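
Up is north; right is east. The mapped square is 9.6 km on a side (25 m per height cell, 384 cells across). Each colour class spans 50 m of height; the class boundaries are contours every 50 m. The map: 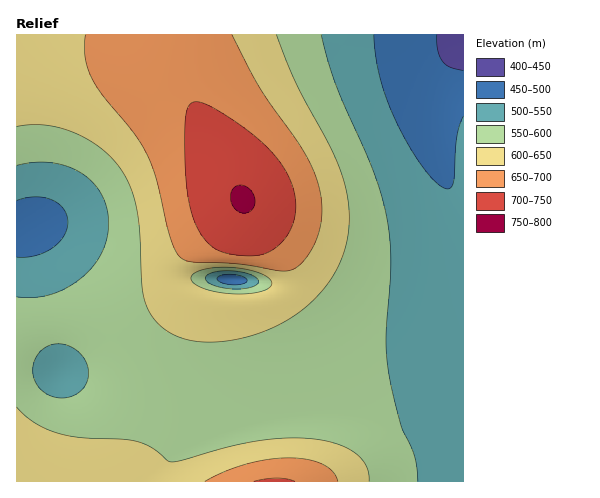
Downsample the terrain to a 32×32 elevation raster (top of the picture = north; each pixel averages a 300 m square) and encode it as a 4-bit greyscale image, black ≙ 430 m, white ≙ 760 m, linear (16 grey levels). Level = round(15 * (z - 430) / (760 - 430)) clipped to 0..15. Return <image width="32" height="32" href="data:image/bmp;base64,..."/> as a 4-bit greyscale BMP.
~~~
<image width="32" height="32" href="data:image/bmp;base64,Qk12AgAAAAAAAHYAAAAoAAAAIAAAACAAAAABAAQAAAAAAAACAAATCwAAEwsAABAAAAAAAAAAAAAAABEREQAiIiIAMzMzAERERABVVVUAZmZmAHd3dwCIiIgAmZmZAKqqqgC7u7sAzMzMAN3d3QDu7u4A////AJmZiIiIiJmrvMzLqYd2ZVWZmIiIiIiImaqqqpmHZlVVmIiIiIiIiIiImZiId2ZVVYiIiIiIiHd3d3d3d2ZmVVWHd3d3d3d3d3d3dmZmZVVVd2Znd3d3d3d3d2ZmZmVVVXZVVnd3d3d3d3dmZmZlVVVlRFZnd3d3d3d3ZmZmVVVVZURWZ3d3d3d3d3ZmZlVVVWZVZnd3eIiId3d3ZmZVVVVmZmZ3d4iIiIh3d2ZmVVVVZmZnd3iIiIiIiHd2ZlVVVGZmZ3d4iJmZmZiHd2ZVVVRVVmZ3eImYh3iZiHdmZVVURFVWZ3iJhkNHmZiHZmVVREREVWd4mZmZqrqph3ZlVUQzNEVneJq8zd3Luph2ZVREIzNFVnibzN3t3LqYdmVURCIzRFZ5q83u7t26mHZVREQzM0VWiavN7v7typh2VURDMzRFZ4mr3e/+7cqYdlVEM0REVmeJrN3u7ty6mHZUQzNVVWZ4mrzd7u7cuodlVDMzZmZ3iJq83d7dy6mHZUQzM3d3eImrvM3d3LqYdmVDMjOIiImaq8zN3Mu6mHZUQzIjiImZqrvMzMy7qYdmVDMiI5mZmqu7zMzMupmHZUQzIiKZmaqrvMzMy7qYdmVEMiERmZmqu7zMzLupmHZVQzIhEZmaqru8zMu6qYd2VUMyIRGZmqq7vMy7upmHZlRDMiEQ"/>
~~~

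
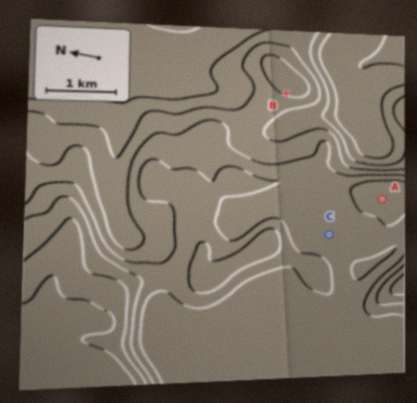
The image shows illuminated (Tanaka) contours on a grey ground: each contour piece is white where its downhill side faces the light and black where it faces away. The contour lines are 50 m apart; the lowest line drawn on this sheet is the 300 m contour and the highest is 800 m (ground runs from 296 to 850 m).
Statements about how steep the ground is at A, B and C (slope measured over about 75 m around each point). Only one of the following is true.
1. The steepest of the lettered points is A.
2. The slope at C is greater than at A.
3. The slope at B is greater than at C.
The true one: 3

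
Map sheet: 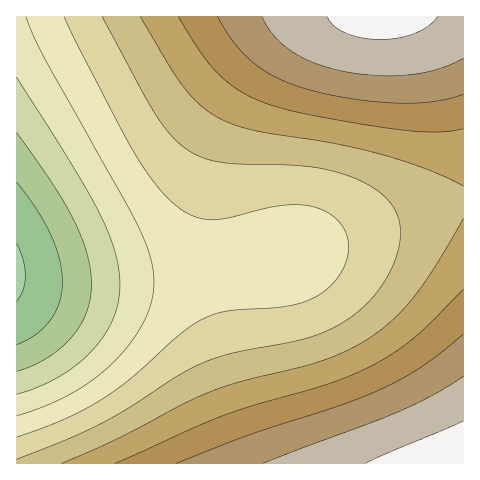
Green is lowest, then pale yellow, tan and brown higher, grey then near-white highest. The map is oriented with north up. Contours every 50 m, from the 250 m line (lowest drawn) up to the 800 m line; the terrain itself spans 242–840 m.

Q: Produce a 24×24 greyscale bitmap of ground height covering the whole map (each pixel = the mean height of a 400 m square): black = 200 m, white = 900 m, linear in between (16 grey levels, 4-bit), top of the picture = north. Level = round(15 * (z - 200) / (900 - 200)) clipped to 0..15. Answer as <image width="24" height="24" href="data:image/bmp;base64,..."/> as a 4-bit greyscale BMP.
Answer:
<image width="24" height="24" href="data:image/bmp;base64,Qk2WAQAAAAAAAHYAAAAoAAAAGAAAABgAAAABAAQAAAAAACABAAATCwAAEwsAABAAAAAAAAAAAAAAABEREQAiIiIAMzMzAERERABVVVUAZmZmAHd3dwCIiIgAmZmZAKqqqgC7u7sAzMzMAN3d3QDu7u4A////AHiJmaqru7zMzN3d3Xd4iJmqq7u7zMzd3WZneImZqqq7u7zMzVVWZ3iJmZqqqru8zERVZneIiJmZmqq7vDNEVWd3iIiImZqquyM0RWZ3d3d4iJmaqyIzRVZmd3d3eIiZqhIjRFZmZmZnd3iJmhIjRFVmZmZmZ3eImRIjRFVmZmZmZneImRIjRFZmZmZmZneIiRIzRVZmZmZmZnd4iSI0RWZmd2ZmZ3eIiCM0VWZ3d3d3d3eIiDNEVmd3d3d3d4iImTRFVmd3iIiIiImZmTRVZneIiIiZmZmZmURVZ3eIiZmZqqqqqkVWZ3iJmaqqq7u7u0Vmd4iJmqq7u8zMu1Vmd4iZqru8zMzMzFZneImaq7vMzd3dzFZneImaq7zM3d3d3Q=="/>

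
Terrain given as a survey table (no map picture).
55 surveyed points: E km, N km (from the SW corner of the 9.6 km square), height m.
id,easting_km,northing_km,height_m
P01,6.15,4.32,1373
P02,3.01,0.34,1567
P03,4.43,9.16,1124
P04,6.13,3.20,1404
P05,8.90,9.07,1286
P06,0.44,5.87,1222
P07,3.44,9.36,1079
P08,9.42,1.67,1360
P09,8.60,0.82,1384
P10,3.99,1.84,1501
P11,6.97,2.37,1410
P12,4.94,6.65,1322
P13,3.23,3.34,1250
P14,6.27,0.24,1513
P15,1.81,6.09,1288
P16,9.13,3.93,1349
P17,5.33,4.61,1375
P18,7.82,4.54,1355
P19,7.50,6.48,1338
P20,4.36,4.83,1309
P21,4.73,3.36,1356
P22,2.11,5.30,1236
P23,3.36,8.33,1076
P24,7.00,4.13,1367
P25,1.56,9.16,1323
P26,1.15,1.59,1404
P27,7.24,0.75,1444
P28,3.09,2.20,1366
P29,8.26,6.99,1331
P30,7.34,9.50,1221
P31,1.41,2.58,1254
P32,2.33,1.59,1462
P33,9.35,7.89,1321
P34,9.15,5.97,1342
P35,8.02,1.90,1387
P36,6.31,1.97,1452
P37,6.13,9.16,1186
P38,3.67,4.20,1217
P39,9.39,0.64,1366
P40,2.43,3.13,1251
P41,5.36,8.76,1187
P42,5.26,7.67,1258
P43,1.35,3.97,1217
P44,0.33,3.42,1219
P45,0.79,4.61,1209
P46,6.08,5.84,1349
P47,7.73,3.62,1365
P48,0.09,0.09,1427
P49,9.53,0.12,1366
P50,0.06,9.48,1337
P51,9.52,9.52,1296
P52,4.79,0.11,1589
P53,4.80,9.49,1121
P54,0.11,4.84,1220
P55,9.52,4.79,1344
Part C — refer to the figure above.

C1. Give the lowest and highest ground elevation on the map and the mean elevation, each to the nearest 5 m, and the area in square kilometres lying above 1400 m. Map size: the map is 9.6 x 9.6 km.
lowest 1060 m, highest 1595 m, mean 1320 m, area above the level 18.9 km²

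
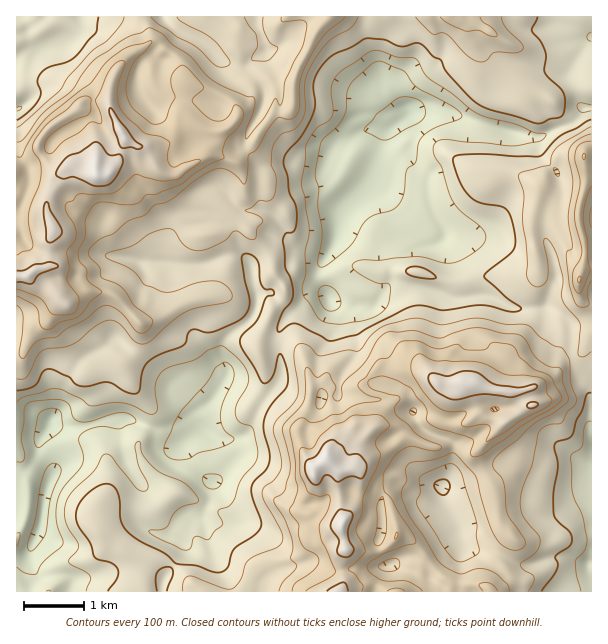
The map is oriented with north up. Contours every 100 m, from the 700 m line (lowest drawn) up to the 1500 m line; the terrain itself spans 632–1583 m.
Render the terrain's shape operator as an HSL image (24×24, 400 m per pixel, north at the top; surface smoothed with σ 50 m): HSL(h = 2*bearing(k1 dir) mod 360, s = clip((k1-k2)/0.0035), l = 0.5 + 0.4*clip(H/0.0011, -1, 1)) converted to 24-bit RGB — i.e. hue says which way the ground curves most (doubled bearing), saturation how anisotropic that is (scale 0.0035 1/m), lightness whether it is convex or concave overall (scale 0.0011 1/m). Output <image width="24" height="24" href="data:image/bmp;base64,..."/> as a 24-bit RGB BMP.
<image width="24" height="24" href="data:image/bmp;base64,Qk32BgAAAAAAADYAAAAoAAAAGAAAABgAAAABABgAAAAAAMAGAAATCwAAEwsAAAAAAAAAAAAAOWSa2FtCIUlRY4M9nZNit5VlGmp4x+nYbTZ6wWp+NHV3Pa1cmY5J8blEGZ3hGo9ZuiQfOLTEdG/hwvHfyi+Wy5jaUoWwV6qODS00qnS/2UnZw6mIeLaaocTYTLXYgFQ3UTdkiLqpm3TFviJ2SFof+O/TK5v2dAA2JdAiXsyMHxkrk0QoxlwmLaAhwnQ/N49HdwDPZhtft7JrsNmvVb5mTSYVaHUsVY+LV4xPbGVNUSQroLo7T0zG9f7NVyRWM33/od7qcj5uQipTplhz1/TcgFu2hX69qna17dmMChxUydfKw7CcYFejiXPBv11tMMCwc22/dTt6Z2XHqczqEl4U3/CL0jaqNfpETiYwVUeEYDNwpM6JrcRocUNUWpJdhV5939WVBSQumqaB0LakplmiP4KDteTWmi5yJDk8aoC+eqTHiiN6++Kqj7saq+dLM5tDslE7IyEQYDNWsNyfuHuDVn6DkKJwVm18T9amYzWSLlouv857fjJyhNV1VjQzpXCidXqpL1BHWjcyQaqD/M/sdqzV5MDDlja+aixLfYzOGXbAue0yVHQ2Z590rINrOngzNm9cIyp+vsRGebNhTE+l01JNTntNRG5HejtBPyJYZ2yv0vnSH4yY4Zm81nNzHFfTe67+4QBprxqR/1pF3cVaM1wjgUk0S8SFRR0aDiUc07lRnZouKCINluh5Y1+uR3SBPkOc4cLmJ5+GxcxVT34Ta5gw05xV5WRTLQYp2Y1mJLYkFr0p/w8a+ND7Tu+4K3irj8HTMjy2k87CYm+tqNjYbbV1XEVbk4h1JlZXk0xDfscsKRo59O2XI3ml15WDg1lKfh2e1fHr0cXpssnuwND1y/zrypXrXhZv3cuaLEJdRplOgmKp0aqjkEpRblxVdp1bIxkqZYVCmemMHYLNceK7cErOvjTHsGbPsenjesrOXLOEr1BWdXE7Z5UxyzBRej6U9JWjc7VESIpVM3k/RBIeweB6VKWmqmCsOG2ogtrXy05hUOGYWVOkVn+QN0+puNLgu9atOzZty3ylhbbOsrDarUyqjlZ9pE2ShYUt8qOunea7JChOavbMzLbvyHXUT2WEopNwGYFd7ZGJKJE8QJ5gYCgoJDwTaXsnuJ5tV1B3ZH9VoYpYOysch1MdaChCvcwkVdaZke+1xW3ddob3fObSWUhzb2qKsJrIqKjOXDu2iTUQvPWYUBc6WIM3m5FvOG82bW4abFkeiqMrbEsinFd7vKKSDSNn8f/M05Tu7MeLKbtqIXZ7nGUpZjkoc2M8Z3UttLNERRVL1PK6w1dqEUB6uprcoKzJboPQ1uL1hJPhgVelmHy5iHmw4MSeCAUu//TMXxRd5r14rMhPaR1mTpZXZYyMaGuYwq/Qc6a+gjW0T9NQpWtGUqudDSstuZBpa3lVbWoyW04vfGxQYm5OTjBJ6+2UEh2K7/+UWCii1fHBqDxWNSpGr2BPSo9KPW5GZIFRoFxhZcBrqzSWteKsY1iUIDFMiLOAonubi3h+f0t7jn1geHhKMExg5NqpIzh6+//ME09s8bOYdCxEnmM8YcOUtEd7aaI1I2U9e0Fn37xcZsSVdrhjcjmFTIyGQGtKe11VnY1+ck+HpWyNqbu0N2R42NOYGj1r/+PMDwUu69eqeGPT2N3zgETNd5bPx8H03ILyHVJVkvCYdsdhmU9xLUlfwIamT3GBYW99om56ZjxrqtO+qLbLipvXnMbYZwtm+fe6727/Do88rHK4zWKM8DdusNrugEikoH897GlXrR13srRai5Q8MltJNXZUn4jBT165Zk67xOHmeMSpfaRRd2tGQy4VTFHj3/nSLS+f/8znGJ0XcA090PvTMyJGzFtqeJW0umjaCdj/92jF6NOgRUujQ66WWW86JVYnKmYwo5xAWSoeYDQPQCcLkd08AW8GDGcmAjEWMnMp+dLh8HX/ZnovUhhCdLRMl4pRXMnR6XWXFieN/fTONz6edFSHYV6Rsl2RSSE9gHMxmkV6ueDdk6HEiZe7x+vlPwk6eGy8Z6y5P6Gg1X2S+GVxLrCveHKxseXOUCJElHdHXUqv/97MITtFeEtNO147Ti8wWk6Qh4SwlsCwiZZ1caSGeKdYbk1DW2SeNog2P1orIkEvXaFy+tHgcEb0ee68gCREaTNSk7d2KFYysao993R2V1p9klCSWnOzPJKpWKlJoIpXl4hMV99lcbHMc2mSToyDuUm9lXe8O56dXWw5Zo42p+CDXggxll9QbqSksZ95vzzOLIVO/7C9R72ESVikcqajdzd6wFJDjNWep+jftCl/dGs0dlJgj1xN"/>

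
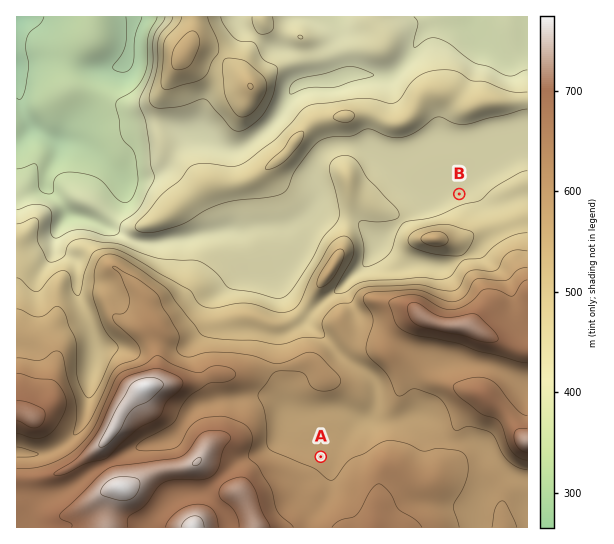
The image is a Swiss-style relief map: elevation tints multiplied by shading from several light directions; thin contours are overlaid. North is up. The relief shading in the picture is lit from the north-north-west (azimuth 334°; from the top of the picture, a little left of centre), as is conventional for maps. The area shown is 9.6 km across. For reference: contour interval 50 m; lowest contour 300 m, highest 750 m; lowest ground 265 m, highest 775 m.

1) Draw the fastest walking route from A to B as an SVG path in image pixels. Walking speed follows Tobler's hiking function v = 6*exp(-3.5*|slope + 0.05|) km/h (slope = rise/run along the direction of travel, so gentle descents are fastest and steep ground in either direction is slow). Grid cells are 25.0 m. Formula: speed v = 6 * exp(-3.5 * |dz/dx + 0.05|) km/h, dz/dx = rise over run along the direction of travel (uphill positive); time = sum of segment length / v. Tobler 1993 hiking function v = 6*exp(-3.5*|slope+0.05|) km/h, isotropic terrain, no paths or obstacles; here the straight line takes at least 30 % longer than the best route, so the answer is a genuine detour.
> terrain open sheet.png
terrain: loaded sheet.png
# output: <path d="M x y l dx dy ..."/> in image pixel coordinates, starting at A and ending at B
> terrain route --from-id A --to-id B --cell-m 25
<path d="M321 457l33-68 0-16-1-3 0-73 4-8 4-4 21-11 3-3 20-40 5-5 32-16 15-15 2-1"/>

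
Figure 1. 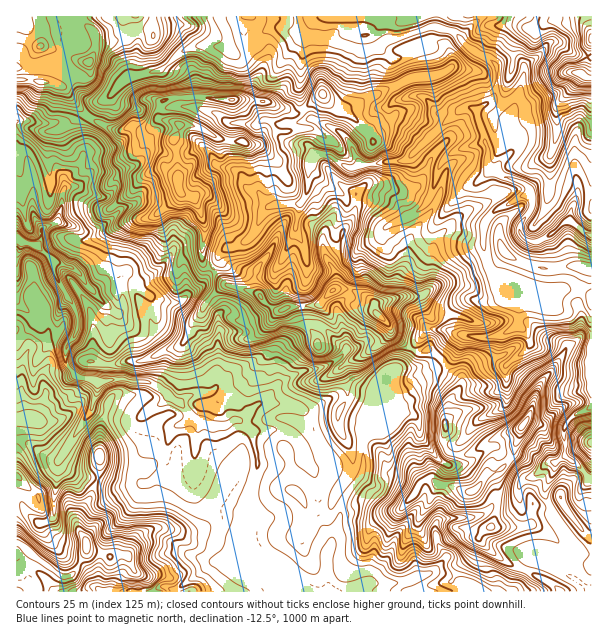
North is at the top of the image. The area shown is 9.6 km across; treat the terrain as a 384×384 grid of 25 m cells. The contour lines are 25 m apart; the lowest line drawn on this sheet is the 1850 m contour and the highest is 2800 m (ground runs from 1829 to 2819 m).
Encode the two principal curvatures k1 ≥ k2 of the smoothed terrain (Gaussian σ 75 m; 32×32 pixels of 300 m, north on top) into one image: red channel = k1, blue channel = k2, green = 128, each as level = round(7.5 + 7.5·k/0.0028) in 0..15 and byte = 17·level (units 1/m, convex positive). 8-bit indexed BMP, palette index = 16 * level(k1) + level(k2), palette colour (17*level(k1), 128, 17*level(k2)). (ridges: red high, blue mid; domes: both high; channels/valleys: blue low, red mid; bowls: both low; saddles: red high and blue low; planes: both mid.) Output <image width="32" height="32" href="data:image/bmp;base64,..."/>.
<image width="32" height="32" href="data:image/bmp;base64,Qk02CAAAAAAAADYEAAAoAAAAIAAAACAAAAABAAgAAAAAAAAEAAATCwAAEwsAAAABAAAAAAAAAIAAABGAAAAigAAAM4AAAESAAABVgAAAZoAAAHeAAACIgAAAmYAAAKqAAAC7gAAAzIAAAN2AAADugAAA/4AAAACAEQARgBEAIoARADOAEQBEgBEAVYARAGaAEQB3gBEAiIARAJmAEQCqgBEAu4ARAMyAEQDdgBEA7oARAP+AEQAAgCIAEYAiACKAIgAzgCIARIAiAFWAIgBmgCIAd4AiAIiAIgCZgCIAqoAiALuAIgDMgCIA3YAiAO6AIgD/gCIAAIAzABGAMwAigDMAM4AzAESAMwBVgDMAZoAzAHeAMwCIgDMAmYAzAKqAMwC7gDMAzIAzAN2AMwDugDMA/4AzAACARAARgEQAIoBEADOARABEgEQAVYBEAGaARAB3gEQAiIBEAJmARACqgEQAu4BEAMyARADdgEQA7oBEAP+ARAAAgFUAEYBVACKAVQAzgFUARIBVAFWAVQBmgFUAd4BVAIiAVQCZgFUAqoBVALuAVQDMgFUA3YBVAO6AVQD/gFUAAIBmABGAZgAigGYAM4BmAESAZgBVgGYAZoBmAHeAZgCIgGYAmYBmAKqAZgC7gGYAzIBmAN2AZgDugGYA/4BmAACAdwARgHcAIoB3ADOAdwBEgHcAVYB3AGaAdwB3gHcAiIB3AJmAdwCqgHcAu4B3AMyAdwDdgHcA7oB3AP+AdwAAgIgAEYCIACKAiAAzgIgARICIAFWAiABmgIgAd4CIAIiAiACZgIgAqoCIALuAiADMgIgA3YCIAO6AiAD/gIgAAICZABGAmQAigJkAM4CZAESAmQBVgJkAZoCZAHeAmQCIgJkAmYCZAKqAmQC7gJkAzICZAN2AmQDugJkA/4CZAACAqgARgKoAIoCqADOAqgBEgKoAVYCqAGaAqgB3gKoAiICqAJmAqgCqgKoAu4CqAMyAqgDdgKoA7oCqAP+AqgAAgLsAEYC7ACKAuwAzgLsARIC7AFWAuwBmgLsAd4C7AIiAuwCZgLsAqoC7ALuAuwDMgLsA3YC7AO6AuwD/gLsAAIDMABGAzAAigMwAM4DMAESAzABVgMwAZoDMAHeAzACIgMwAmYDMAKqAzAC7gMwAzIDMAN2AzADugMwA/4DMAACA3QARgN0AIoDdADOA3QBEgN0AVYDdAGaA3QB3gN0AiIDdAJmA3QCqgN0Au4DdAMyA3QDdgN0A7oDdAP+A3QAAgO4AEYDuACKA7gAzgO4ARIDuAFWA7gBmgO4Ad4DuAIiA7gCZgO4AqoDuALuA7gDMgO4A3YDuAO6A7gD/gO4AAID/ABGA/wAigP8AM4D/AESA/wBVgP8AZoD/AHeA/wCIgP8AmYD/AKqA/wC7gP8AzID/AN2A/wDugP8A/4D/AIeVxaRhk7LSo6Sml4eHh3eHh4d2hZSFlpRzg3Oj1aaGhuez9KW495SmlnV2d4d3h5eGlnWFx4OCpZal57aFh4f4k3HX1cfplXSFh4eHh4eYh3WVtpXGxqGFyMV0doeHlbRxk/jGkabm17eWh4aHh4eXhoW3ppPXgOjH6ca3loTGk9Wx15SlY4WVhYeHh4Z2h5eXhKbn98Vxo5HEhKaD5pS218Gl1nRldoZ3d5eHhpiYhpeUlmTH1tXo+aWCtqL5g9h0Y4P1lXWHh4d3h5iFh4d3d5ZzlpXYxoO156SBgsegtXRzlfu3hIeHh4eHqIWXh4d2poO1x5WwtKSm9pZyoNWUp4SQ+JWFh4aYl4eXhZeGh5bHlIS3cPeTpcb2ttag/Ki5yJDDhHaHp4SEhYWXl5eFuJZ2doRx+beRkcX51oCyl6eWx7HYl6aUk6iXl4WGhHSUt4V3dYTHx8ekYPiT1aGWt6WicMCggJSWhoaXl4W16Lakc3WWlpXXppVw1vWEgpa2seP39fjGlZWFdYSWdoOQ0fa1YWKVpcamhICW98Zyp7WQxbZ0psb32Yajx5RzlfvWcPbGwtfXhLa11nGD+KKWluiA14aFhGTnt4Gm5qWTxKSEhfjWgZJwsbKCk9am85W3tbDWhJaWhMb4goSV+fbFpaXY93GEpdXGpaSVdHOjtdiA9IGnpnSUcOTF1viTo7P41Ojn9/fGhJR0d4d3hpXCxsCwtpaFhciUs9elxHK2YfWkpmSkdOfHl4R2hqeGp/XAgJSmhWSWk5X2cpX3oqWB9oGVY6Z2lYaFlNfmx7fHoKD7xqalhZSUdPZjg3P3gbXGtmJ1l4anhoTGtICAx4L1oICTlcT5+IN095SngteytsfohHOEtpS4hbTE08aAwqXooLjGxJKl5tfGx5aFgpGFt6S2lpaUtZTIpLOR56PFlraShJWUx3S4xsmWdIWX2IKl1ui3t7e1dHSntWDWlqSWpoSWg6WktsjIg5JzhbemgeVgsJCTtpW3lnK0x9eElnSllnRjpLiDxaWAtdf3tZVxw6LotZOC1pSmlYWF95SVpMjIhaT2x5XHxfbl5aOUtcazkte4loSjyJWWh3S2taRyk4TF1XOjxcWkgYCjc7XFk7XHlpXIt4SEg5d3dMa1k4OnuLRwcdb59/b3+Pn25pHn6KbHxoKBlXZ2hJV0hNSF9te3xddxgJBipJWEdLSEksa3doal9/fop7ez15HX+PmFhYbH6HN1pJC1lnNjtpWFpJV1dYWDhJXpo3DFcKTGwpbIhnXXtbXap4KDhoeGl3aFhYWWdJWXppGTh5bIgHHnd5eHlrWElcentqWFmJeGhpeXl5eXp6OSpKW3t7fGtdY="/>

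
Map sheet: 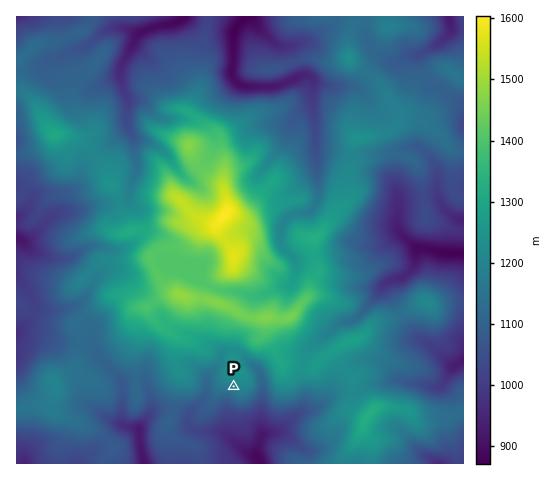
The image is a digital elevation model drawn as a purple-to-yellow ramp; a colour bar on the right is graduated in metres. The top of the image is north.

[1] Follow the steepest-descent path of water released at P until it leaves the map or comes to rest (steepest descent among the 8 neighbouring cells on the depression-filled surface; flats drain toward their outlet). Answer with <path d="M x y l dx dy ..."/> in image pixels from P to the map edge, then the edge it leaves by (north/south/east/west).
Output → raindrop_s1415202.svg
<path d="M234 386l-5 5 0 46 13 12 10 6 3 0 0 1 7 7"/>
exit: south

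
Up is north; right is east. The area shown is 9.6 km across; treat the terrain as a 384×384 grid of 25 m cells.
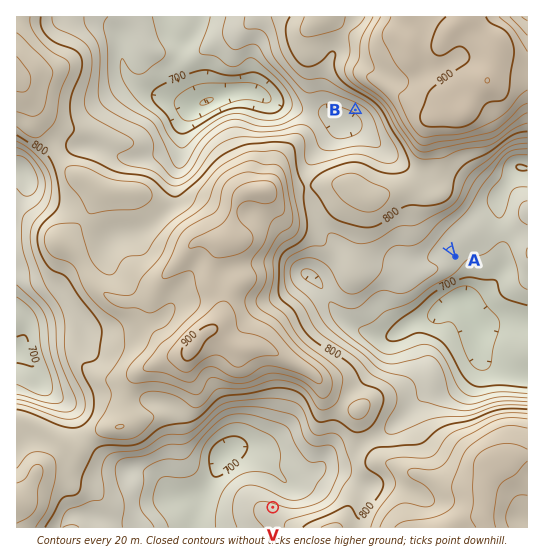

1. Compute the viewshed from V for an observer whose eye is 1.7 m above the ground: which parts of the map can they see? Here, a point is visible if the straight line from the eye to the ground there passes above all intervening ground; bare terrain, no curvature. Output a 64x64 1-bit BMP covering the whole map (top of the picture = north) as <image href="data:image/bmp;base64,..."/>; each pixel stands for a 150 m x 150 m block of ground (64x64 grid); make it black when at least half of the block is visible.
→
<image width="64" height="64" href="data:image/bmp;base64,Qk0+AgAAAAAAAD4AAAAoAAAAQAAAAEAAAAABAAEAAAAAAAACAAATCwAAEwsAAAIAAAAAAAAA////AAAAAAD934AAfgMAAH+fgAB/BwAAfx+AAf+HAAB//4ADH8MAQH3/gAMfwwPAP//AA//D/8Af//gD///DwB3//gf//4DAGf//B//8AEAA//8P//gAAAD/////8AAAAB/////wAAAAB/////AAAAAB////8AAAAAAH///gAAAAAAP//wAAAAACD//+AAAAAAP///4AAAAAAf///AAAAAAA///4AAAAAAAHz+AAAAAAAAfPgAAAAAAAA4AAAAAAAAABgAAAAAAAAAAAAAAAAAAAAAAAAAAAAAAAAAAAAAAAAAAAAAAAAAAAAAAAAAAAAAAAAAAAAAAAAAAAAAAAAAAAAAAAAAAAAAAAAAAAAAAAAAAAAAAAAAAAAAAAAAAAAAAAAAAAAAAAAAAAAAAAAAAAAAAAAAAAAAAAAAAAAAAAAAAAAAAAAAAAAAAAAAAAAAAAAAAAAAAAAAAAAAAAAAAAAAAAAAAAAAAAAAAAAAAAAAAAAAAAAAAAAAAAAAAAAAAAAAAAAAAAAAAAAAAAAAAAAAAAAAAAAAAAAAAAAAAAAAAAAAAAAAAAAAAAAAAAAAAAAAAAAAAAAAAAAAAAAAAAAAAAAAAAAAAAAAAAAAAAAAAAAAAAAAAAAAAAAAAAAAAAAAAAAAAAAAAAAAAAAAAAAAAAAAAAAAAAAAAAAAAAAAAAAAAAAA=="/>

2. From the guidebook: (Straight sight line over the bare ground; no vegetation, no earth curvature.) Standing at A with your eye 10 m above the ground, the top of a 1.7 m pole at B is hidden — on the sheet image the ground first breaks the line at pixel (441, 236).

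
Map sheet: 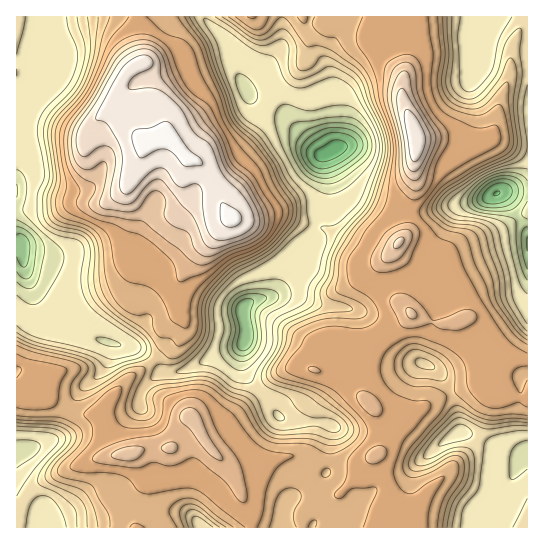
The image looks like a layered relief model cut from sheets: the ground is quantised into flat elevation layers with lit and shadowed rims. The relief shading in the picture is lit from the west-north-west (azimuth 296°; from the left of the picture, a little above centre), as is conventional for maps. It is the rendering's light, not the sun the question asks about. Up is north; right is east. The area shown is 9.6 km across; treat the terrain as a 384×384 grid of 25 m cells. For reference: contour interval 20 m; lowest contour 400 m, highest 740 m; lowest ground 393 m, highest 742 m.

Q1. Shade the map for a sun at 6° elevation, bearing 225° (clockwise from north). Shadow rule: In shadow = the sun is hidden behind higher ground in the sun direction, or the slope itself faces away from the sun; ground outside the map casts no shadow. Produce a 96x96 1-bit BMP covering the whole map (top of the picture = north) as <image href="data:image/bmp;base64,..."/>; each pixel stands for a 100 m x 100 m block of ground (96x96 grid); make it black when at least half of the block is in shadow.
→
<image width="96" height="96" href="data:image/bmp;base64,Qk2+BAAAAAAAAD4AAAAoAAAAYAAAAGAAAAABAAEAAAAAAIAEAAATCwAAEwsAAAIAAAAAAAAA////AAAAAAAAAAADwAAAAAABwAAAAAADwAAAAAAB4AAAAAADwAAAAAAA4AAAAAAAAAAAAAAA8AAAAAAAAAAAAAAAcAAAAAAAAAAAAAAAAAAAAAAAAAAAAAAAAAAAAAAAAAAAAAAAAAAAAAAAAAAAAAAAAAAAAAAAAAAAAABADAAAAAAAAAAAAAD4HgAAAAAAAAAAAAD8HgAAAAAAAAAAAAB8PwAAAAAAAMAAAAA+fwAAAAAAAYAAQAAOfwAAAAAAA4H/8AAAP4AAAAAABwf/+AAAHwAAAAAABg//+AAABgAAAAAADg//+AAAAAAAAAAADB//8AAAAAAAAAcAHB/8AAAAAAAAAA8AGD/wAAAAAAAAAA8AOH/gAAAAAAAAAAYAM//AAAAAAAAAAAAAH/+AAAAAAAAAAAAAP/8AAAAAAAAAAAAf//4AAABDAAAAAAA///wAAADnAAAAAAAf//gAAAH3AAAAAAYD//gAAAHwAAAAP48A//gAAADgAAAD/8+AP/wAAAAAAAA//8eAD/wAAAAAAAD//+AAA/wAAAAAAAD//+AAAfwAAAAAAAP//+AAAPwAAAAAAAf//8AAOPgAAAAAAA///4AAPPgAAAAAAB///gAAP/AAAAAAAD8P4AAAf/AAfwAAAD8DAAAAf/AAPgAYAP8AAAAAP/AAAAA4AP8AAAAAP+AAAAA4AP8AAAAAH8AAAAAwAP9AAAAAB4AAAAAAAP/AAAAAAAAAAAAAAf/gAAAAAAAAAAAAAf/gAAAAAAAAAAAAA//AAAAAAAAAAAAAA//AAAAAAAAAAAAAAP+AAAAAAAAAAAAAAP+AAAAAAAAAAAAAAP8AAAAAAAAAAAAAAf8AAAAAAAAAAAAAAf8AAAAAAAAAAAAAAf8AAAAAAAAAAABh//8AAAAAAAMAAABz//8AAAAAAAeAAAA///4AAAAAAA+cAAAf//wAAAAAAB/+AAAP//wAAAAAAB//AAAH//4AAAAAAD//AAAB//4AAAAAAD//gAAA//4AAAAAAH//gAAAP/4AAAAAAP//4AAAA/wAAAAAAf//4AAAAPgAAAAAA///8AAAAAAAAAAAB///+AAEAAAAAAAAB////AAEAAAAAAAAB////gAAAAAAAAAAD////gAAAAAAAAAAD////wAEAAYAAAAAH////wAHAA8AAAAAf////wAPgA8AAAAA/////gAPgA8AAAAA/////AAfwB8AAAAA////+AAf4B8AAAAB////4AA//B8AAAAD////AAA//h8AAAAD///8AAB//h8AAAAH///4AAB//w8AAAAP///wAAB//w8AAAAf///wAAB//wcAAAAf///gAAB//4cAAAAf///AAAB//4cAAAAf///AAAB//8cAAAAf//+AAAB//8cAAAA///8AAAB//8cAAAB///4AAAA9/8MAAAH/v/gAAAAB/8EAAAP///AAAAAB/8AAAAP//+AAAAAB/4AAAAH//8AAAAAD/4AAAAB//4AAAAAD/gAAAAA//gAAAAAD/AAAAAAP/AAAAAAD/AA="/>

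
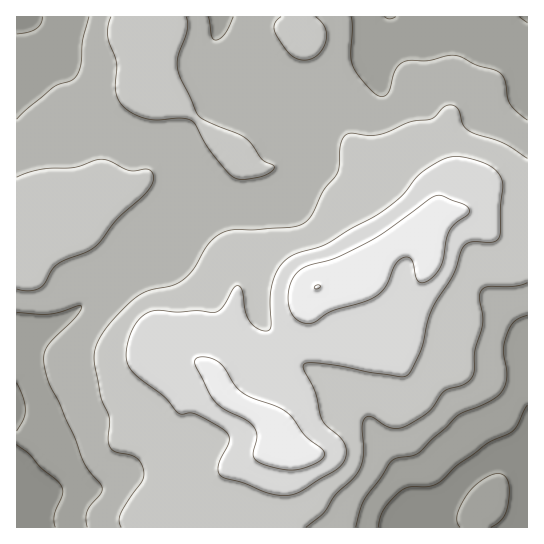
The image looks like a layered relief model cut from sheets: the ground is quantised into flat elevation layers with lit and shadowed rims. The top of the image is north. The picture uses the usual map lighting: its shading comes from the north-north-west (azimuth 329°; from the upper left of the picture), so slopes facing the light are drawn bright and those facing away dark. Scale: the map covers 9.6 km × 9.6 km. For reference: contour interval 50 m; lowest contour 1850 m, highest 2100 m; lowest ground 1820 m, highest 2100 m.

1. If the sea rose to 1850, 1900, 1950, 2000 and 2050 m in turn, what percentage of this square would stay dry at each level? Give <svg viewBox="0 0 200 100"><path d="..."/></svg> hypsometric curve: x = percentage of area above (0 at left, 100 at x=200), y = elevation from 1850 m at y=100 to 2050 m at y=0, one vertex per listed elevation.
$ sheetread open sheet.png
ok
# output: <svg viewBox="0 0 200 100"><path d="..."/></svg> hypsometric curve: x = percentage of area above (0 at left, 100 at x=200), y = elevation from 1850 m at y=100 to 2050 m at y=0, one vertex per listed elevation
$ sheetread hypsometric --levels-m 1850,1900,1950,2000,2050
<svg viewBox="0 0 200 100"><path d="M192 100l-27-25-64-25-61-25-29-25"/></svg>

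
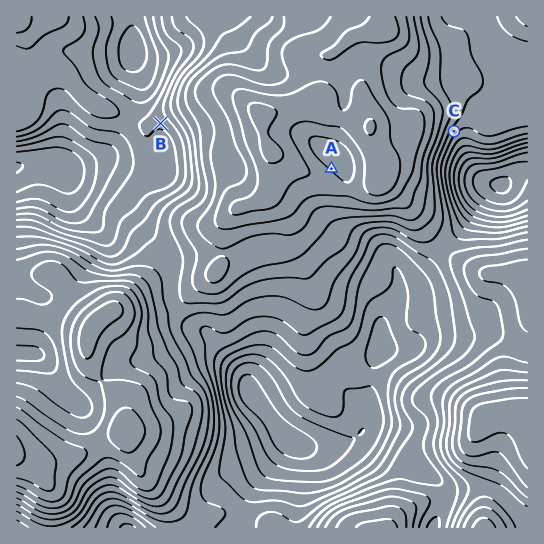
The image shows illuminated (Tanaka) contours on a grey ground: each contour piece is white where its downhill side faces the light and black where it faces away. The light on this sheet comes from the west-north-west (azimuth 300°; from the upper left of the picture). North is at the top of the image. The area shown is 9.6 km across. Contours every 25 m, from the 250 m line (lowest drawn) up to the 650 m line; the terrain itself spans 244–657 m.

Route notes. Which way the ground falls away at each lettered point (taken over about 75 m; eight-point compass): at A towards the NE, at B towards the SW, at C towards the SE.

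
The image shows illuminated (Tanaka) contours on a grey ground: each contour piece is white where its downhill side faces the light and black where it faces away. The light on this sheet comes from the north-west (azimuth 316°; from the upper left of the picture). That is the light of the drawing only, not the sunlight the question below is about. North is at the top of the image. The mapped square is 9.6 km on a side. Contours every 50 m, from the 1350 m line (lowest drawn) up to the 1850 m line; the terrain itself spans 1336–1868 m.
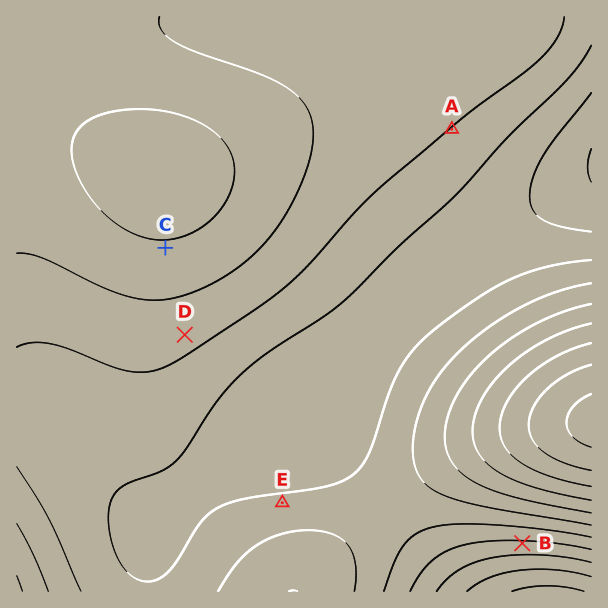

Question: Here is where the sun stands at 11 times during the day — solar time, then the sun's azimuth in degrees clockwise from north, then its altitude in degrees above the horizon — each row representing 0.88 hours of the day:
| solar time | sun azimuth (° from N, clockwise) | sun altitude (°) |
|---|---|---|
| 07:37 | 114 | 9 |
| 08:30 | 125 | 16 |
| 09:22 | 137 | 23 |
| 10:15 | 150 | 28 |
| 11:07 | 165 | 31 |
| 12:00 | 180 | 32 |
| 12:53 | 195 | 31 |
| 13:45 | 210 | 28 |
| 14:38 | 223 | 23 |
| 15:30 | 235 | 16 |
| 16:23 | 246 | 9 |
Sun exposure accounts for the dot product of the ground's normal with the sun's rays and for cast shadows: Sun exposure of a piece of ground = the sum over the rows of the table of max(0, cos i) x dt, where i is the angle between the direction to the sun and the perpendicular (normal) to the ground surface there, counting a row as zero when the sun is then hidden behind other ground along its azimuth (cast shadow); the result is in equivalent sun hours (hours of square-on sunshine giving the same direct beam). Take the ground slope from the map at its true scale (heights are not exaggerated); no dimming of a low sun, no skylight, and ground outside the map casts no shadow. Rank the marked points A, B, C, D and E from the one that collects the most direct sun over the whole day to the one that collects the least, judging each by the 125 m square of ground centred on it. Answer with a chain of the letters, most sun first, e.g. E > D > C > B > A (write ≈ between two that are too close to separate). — B > D ≈ C ≈ A > E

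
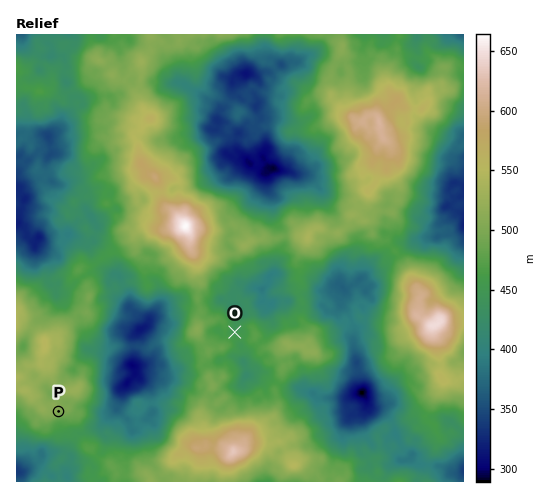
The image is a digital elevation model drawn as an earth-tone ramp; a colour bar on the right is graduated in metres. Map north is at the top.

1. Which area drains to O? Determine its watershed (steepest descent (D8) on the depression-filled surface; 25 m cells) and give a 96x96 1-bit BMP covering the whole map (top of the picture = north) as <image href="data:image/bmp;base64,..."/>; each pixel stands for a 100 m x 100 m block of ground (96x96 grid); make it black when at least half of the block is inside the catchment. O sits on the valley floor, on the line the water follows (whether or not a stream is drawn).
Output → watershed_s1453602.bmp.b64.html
<image width="96" height="96" href="data:image/bmp;base64,Qk2+BAAAAAAAAD4AAAAoAAAAYAAAAGAAAAABAAEAAAAAAIAEAAATCwAAEwsAAAIAAAAAAAAA////AAAAAAAAAAAAAAAAAAAAAAAAAAAAAAAAAAAAAAAAAAAAAAAAAAAAAAAAAAAAAAAAAAAAAAAAAAAAAAAAAAAAAAAAAAAAAAAAAAAAAAAAAAAAAAAAAAAAAAAAAAAAAAeAAAAAAAAAAAAAAP+AAAAAAAAAAAAAAP/AAAAAAAAAAAAAAP/gAAAAAAAAAAAAAP/wAAAAAAAAAAAAAP/4AAAAAAAAAAAAAf/8AAAAAAAAAAAAAf/+AAAAAAAAAAAAAP//AAAAAAAAAAAAAP//AAAAAAAAAAAAAP//AAAAAAAAAAAAAH//AAAAAAAAAAAAAH/+AAAAAAAAAAAAAD//AAAAAAAAAAAAAD//AAAAAAAAAAAAAH//gAAAAAAAAAAAAH//gAAAAAAAAAAAAP//gAAAAAAAAAAAAP//gAAAAAAAAAAAAP//gAAAAAAAAAAAAH//gAAAAAAAAAAAAD//gAAAAAAAAAAAAAfwAAAAAAAAAAAAAAPgAAAAAAAAAAAAAAEAAAAAAAAAAAAAAAAAAAAAAAAAAAAAAAAAAAAAAAAAAAAAAAAAAAAAAAAAAAAAAAAAAAAAAAAAAAAAAAAAAAAAAAAAAAAAAAAAAAAAAAAAAAAAAAAAAAAAAAAAAAAAAAAAAAAAAAAAAAAAAAAAAAAAAAAAAAAAAAAAAAAAAAAAAAAAAAAAAAAAAAAAAAAAAAAAAAAAAAAAAAAAAAAAAAAAAAAAAAAAAAAAAAAAAAAAAAAAAAAAAAAAAAAAAAAAAAAAAAAAAAAAAAAAAAAAAAAAAAAAAAAAAAAAAAAAAAAAAAAAAAAAAAAAAAAAAAAAAAAAAAAAAAAAAAAAAAAAAAAAAAAAAAAAAAAAAAAAAAAAAAAAAAAAAAAAAAAAAAAAAAAAAAAAAAAAAAAAAAAAAAAAAAAAAAAAAAAAAAAAAAAAAAAAAAAAAAAAAAAAAAAAAAAAAAAAAAAAAAAAAAAAAAAAAAAAAAAAAAAAAAAAAAAAAAAAAAAAAAAAAAAAAAAAAAAAAAAAAAAAAAAAAAAAAAAAAAAAAAAAAAAAAAAAAAAAAAAAAAAAAAAAAAAAAAAAAAAAAAAAAAAAAAAAAAAAAAAAAAAAAAAAAAAAAAAAAAAAAAAAAAAAAAAAAAAAAAAAAAAAAAAAAAAAAAAAAAAAAAAAAAAAAAAAAAAAAAAAAAAAAAAAAAAAAAAAAAAAAAAAAAAAAAAAAAAAAAAAAAAAAAAAAAAAAAAAAAAAAAAAAAAAAAAAAAAAAAAAAAAAAAAAAAAAAAAAAAAAAAAAAAAAAAAAAAAAAAAAAAAAAAAAAAAAAAAAAAAAAAAAAAAAAAAAAAAAAAAAAAAAAAAAAAAAAAAAAAAAAAAAAAAAAAAAAAAAAAAAAAAAAAAAAAAAAAAAAAAAAAAAAAAAAAAAAAAAAAAAAAAAAAAAAAAAAAAAAAAAAAAAAAAAAAAAAAAAAAAAAAAAAAAAAAAAAAAAAAAAAAAAAAAAAAAAAAAAAAAAAAAAAAAAAAAAAAAAAAAAAAAAAAAAAAAAAAA="/>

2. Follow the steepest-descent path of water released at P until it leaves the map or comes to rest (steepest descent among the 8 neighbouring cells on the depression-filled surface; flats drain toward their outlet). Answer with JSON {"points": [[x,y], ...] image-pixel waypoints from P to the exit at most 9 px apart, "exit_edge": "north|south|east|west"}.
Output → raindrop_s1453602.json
{"points": [[59, 411], [61, 421], [63, 430], [64, 439], [63, 449], [54, 452], [45, 452], [39, 460], [29, 469], [20, 472], [17, 471]], "exit_edge": "west"}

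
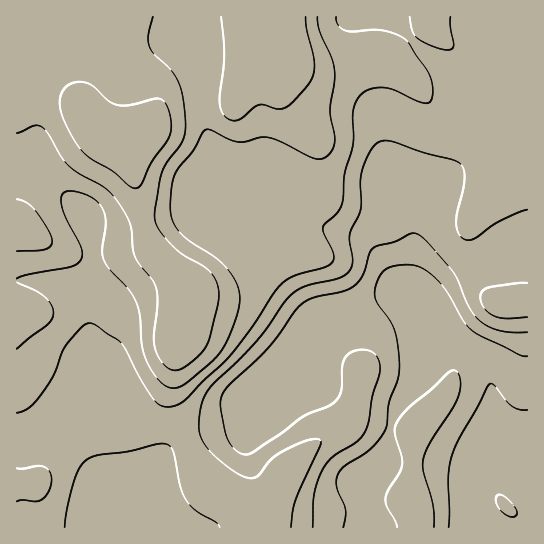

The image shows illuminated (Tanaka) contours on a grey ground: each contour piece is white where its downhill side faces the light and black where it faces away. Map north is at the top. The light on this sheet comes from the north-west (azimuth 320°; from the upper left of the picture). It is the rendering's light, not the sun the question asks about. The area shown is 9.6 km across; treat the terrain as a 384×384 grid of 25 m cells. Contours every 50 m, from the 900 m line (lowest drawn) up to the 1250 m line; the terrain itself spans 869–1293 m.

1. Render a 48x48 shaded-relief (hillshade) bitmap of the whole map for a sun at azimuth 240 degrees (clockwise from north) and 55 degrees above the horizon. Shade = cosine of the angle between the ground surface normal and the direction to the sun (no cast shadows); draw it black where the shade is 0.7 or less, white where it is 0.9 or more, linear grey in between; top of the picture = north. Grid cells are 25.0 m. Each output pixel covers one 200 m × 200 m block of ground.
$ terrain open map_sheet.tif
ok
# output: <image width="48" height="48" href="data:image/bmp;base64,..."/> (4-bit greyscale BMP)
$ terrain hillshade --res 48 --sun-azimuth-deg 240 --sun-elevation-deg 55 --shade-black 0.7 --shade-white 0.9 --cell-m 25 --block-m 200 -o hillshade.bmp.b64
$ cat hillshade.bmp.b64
<image width="48" height="48" href="data:image/bmp;base64,Qk32BAAAAAAAAHYAAAAoAAAAMAAAADAAAAABAAQAAAAAAIAEAAATCwAAEwsAABAAAAAAAAAAAAAAABEREQAiIiIAMzMzAERERABVVVUAZmZmAHd3dwCIiIgAmZmZAKqqqgC7u7sAzMzMAN3d3QDu7u4A////AJmGRomZmZmazMzcllVERniJvMpSNqu6mZmGRomZmZms3MzLhmZDRniJvLlSN6uqmZmGRYmZmZm97cuoZ3dDRniau6dCR6upiJmGRXmZmZnO3KhlaJdTRWiZq5dDR5qoiJmGVHmZmZrdyoU0irhTNXmZqpdUV5qYiIiGVXiaqZvcuFMlm6hTNXmZmqhlV5mYiIiHd4mqqqzLlkI2mphlRXiZmqhlZ4mIiJiIiJq7qqu6hTNXmYh3d4d3m7l2Z4mIiJmIiZqqqpmpdURomZiIiIdWirmGZniJmZmImZqqqZmZdUVomZmYiIdEeamHZniZqpmImZmZmZqYdUVomZmYiJdTWKmYdmeau5iIiZmZmruoZEV4mZmYiZljV5mYdmebu4iIiZmZq93IU0Z4mZmZmrp0VomZhlaby4h3iJmavf/ZU0V4mZmZm8uFVXiZhlaby4h3eJmazv/ZZERniZmZq8uGRGial1asy4d2eJmr3//JdkNFeJmZq7qGQ2iZl2i8y4d3eJqr3/65hlM0V4iZqql2Q2mZmIrNzIiHeJq73/25dlQ0RWiZmZiHVGmZma3uzJmHeJqr3v25dlRERFeJmZiHVHmZm+/+zJiHZ5qr3u25hlVVVEV4mZmHVYmZrf/9y4dmZ5qr3u26h1RVVUV4mZmGV5mZz//rqnZmaKqs3tzKl1RFZlV5qql1aJma7/65iHd3iqq83dzKhjNGd3eJqphleZmt/9qHd5mZqqq93dy5dCJGeImaqoZEearO/rl3d6uqqZrN3cuXQhJGiZqqmGM1irze7KiIiLuph4rM3LljISRniaqZhjI2mrzd3KmIiKqXVXq8zJYxEkaImamHZDNYqqvN3KmImZhkNYq8y4QRNXiZmZmHZUV5mZq8y6mJmXZDR5rN23MSWJmZmZmIh2Z4iIq8y6mZmWVEaJre2mMkeZmZmZmqqGVnd4q7u6mZmVVVeaz/2lIliZmZmau7qFRWd4mru6qZmWZnm97/2VIliZmZmbu6lkNGeJqru7qqmXeJve7tuEIliZmZmruqhjNGiZq7u7uqqois3u3cqFM1eJmZmruqlkNXiau7u7uqqpm97ty7qWRFZ5q6q7u6l1NXmru7u6qqqZrO7suqqXVEV6zLq8y7l0NHm8zLuqqqqZrO7bqqqoZDR73Kq8u6hkNYq7y7qYmqqZrO7LqZmXUyOM3Jq7updTRoq7u6mHiqqZrN26iIiHUxOd25m7mIZUV5qruph3iqmYm8yodmd3YxSd2omqmHZUaJq7uod4mqmImruXZmeIdBSt24iqmHZVeJq7qXeJmZiImqmHZniIcyWs24iqmHZFeaq6l3iZmZmZmZmHd3iIYzes7IiamGVFeaqpd3mZmZmZmZiIiIiHVFic7Ieal1M1eamXd5qZiJmZmZmIiIiHZXmc7JealjEliZh3eaqYiImZmZmZmYiHZomt7JealRAliId3mqmIiIiZmZmZmZmHZ4mt3JiKlAA2iIiJqpd4iImZmZmZmZmYd4m93JiKlABHmYmauod4iImQ=="/>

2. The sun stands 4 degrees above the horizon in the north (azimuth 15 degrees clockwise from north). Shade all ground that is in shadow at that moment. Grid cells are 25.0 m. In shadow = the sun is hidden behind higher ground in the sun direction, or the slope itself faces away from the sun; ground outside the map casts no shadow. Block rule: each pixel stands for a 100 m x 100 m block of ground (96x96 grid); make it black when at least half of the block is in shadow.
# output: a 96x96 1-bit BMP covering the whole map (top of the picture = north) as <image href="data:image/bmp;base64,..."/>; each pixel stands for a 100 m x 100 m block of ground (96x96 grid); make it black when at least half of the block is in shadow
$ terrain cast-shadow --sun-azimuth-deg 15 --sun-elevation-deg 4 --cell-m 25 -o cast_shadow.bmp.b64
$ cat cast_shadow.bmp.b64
<image width="96" height="96" href="data:image/bmp;base64,Qk2+BAAAAAAAAD4AAAAoAAAAYAAAAGAAAAABAAEAAAAAAIAEAAATCwAAEwsAAAIAAAAAAAAA////AAAAAAAAAAAB/8AAAAAAAAAAAAAD/8AAAAAAAAAAAAAD/+AAAAAAAAAAAAAD/8AAAAAAAAAAAAcH/4AAAAAAAAAAAA/H/gAAAAAAAAAAAA/nwAAAAAAAAAAAAA/2AAAAPAAAAAAAAH/wAAAAfAAAAAAAB//4AAAAfgAAAAAAB//4AAAAfwAAAAAAB//4AAAAf4AAAAAAB//8AAAAf4AAAAAAA//8AAAAf8AAAAAAA//+AAAAP+AAAAAAAf/+AAAAH+AAD4AAAB//AAAAD8AAD8AAAAP/gAAAAwAAD8AAAAP/wAAAAAAAD+AAAAP/4AAAAAAAD+AAAAf/+AAAAAAAD+MAAAf//gAAAAAAD/cAAAf//4AAAAAAD/MAAAf//8AAAAAAD/AAAAf//+AAAAAAD/gAAAf//+AAAAAAD/gAAAf///AAAAAAD/gAAAf///gAAAAAD/wAAA////gAAAAAH/wAAA/////AAAAAH/wAAAf////wAAAAH/4AAAf8f//8AAAAP/4AAAf4H//+AAAAP/8AAAfwA///AAAAf/8AAAPAAH//gAAAf/8AAAEAAD//wAAAf/8AABwAAB//4AAA//8AABwAAA//8AAB//8AAB4AAAP/8AAD//8AAD4AAAD/+AAH//8AAD4AAAD//AAH//8AAD8AAAB//gAP/8AAAH8AAAB//gAP/gAAAH8AAAB//wAf/AAAAH+AAAB//wQ/+AD/gH+AAAA//w//8AD/wH+AAAA//w//4AD/4D/AAAAf/x//4AD/4D/AAAAP/B//4AD/wB+AAAAHwB//4AD/gAAAAAAAAB//8AD/AYAAAAAAAB//8AD4A8AAAAAAAB//4ADgD+AAAAAAAA4PAAAAH/AAAAAAAAAAAAAAH/gAAAAAAAAAAAAAP/gAAAAAAAAAAAAAf/wAAAAAAAAAAAAA//wAAAAAgAAAAAAA//4AAAADwAAAAAAB//4AAAAHwAAAAAAB//4AAAADAAAAAAAB//4AAAAAAAAAAAAD//wADAAAAAAQAAAD//gAHgAAAAB8AAAH//gAH4AAAAD/AAAH//AOH/+AAAH/gAAP/+AfH//AAAP/gAAP/4Afn//gAAP/wAAP/gA/n//wAAP/wAAP+AA/H//4AAf/4AAP8AAeH//4AAf/4AAP4AAAH//4AAP/wAAP4AAAD//wAAD/AAAfwAAAD//gAAAAAAAPwAAAD//gAAAAAAAPgAAAD+fAAAAAAAACAAAAB8PAAAAAAAAAAAAAB4GAAAAAAAAAAAAAAAAAAAAAAAAAAAAAAAAAAAAAAAAAAAAAAAAAAAAAAAAAAAAAAAAAAAAAAAAAAAAAAAAAAAAAAAAAAAAAAAAAAAAAAAAAAAAAAAAAAAAAAAAAAAAAAAAAAAAAAAAAAAAAAAAAAAAAAAAAAAAAAAAAAAAAAAAAAAAAAAAAAAAAAAAAAAAAAAAAAAAAAAAAAAAADAAAAAAAAAAAAAAACAAAAAAAAAAAAAAAAAAAAAAAAAAAAAAAAAAAAAAAAAAAAAAAAAAAAAAAAAA="/>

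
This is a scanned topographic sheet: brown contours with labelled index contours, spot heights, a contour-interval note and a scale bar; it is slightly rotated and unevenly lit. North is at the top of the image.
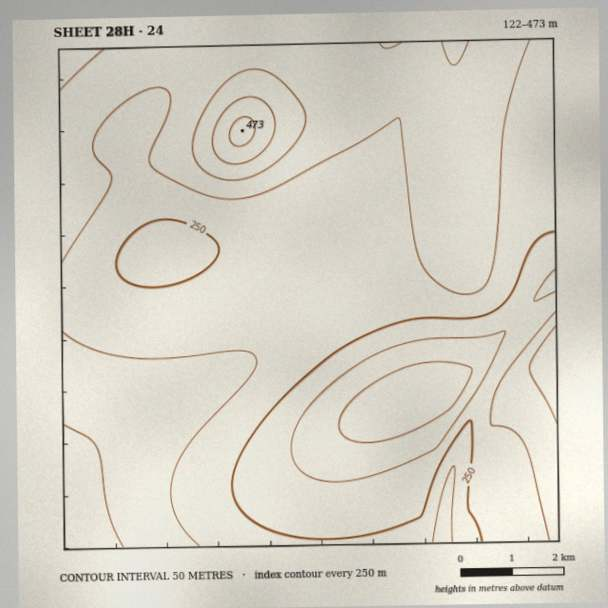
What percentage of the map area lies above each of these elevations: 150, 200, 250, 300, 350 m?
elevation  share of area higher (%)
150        97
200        89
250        74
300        38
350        6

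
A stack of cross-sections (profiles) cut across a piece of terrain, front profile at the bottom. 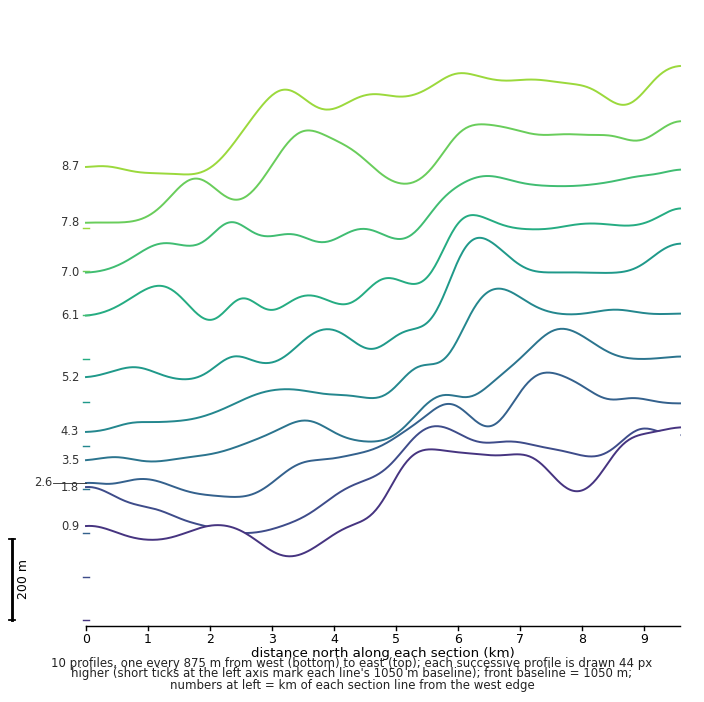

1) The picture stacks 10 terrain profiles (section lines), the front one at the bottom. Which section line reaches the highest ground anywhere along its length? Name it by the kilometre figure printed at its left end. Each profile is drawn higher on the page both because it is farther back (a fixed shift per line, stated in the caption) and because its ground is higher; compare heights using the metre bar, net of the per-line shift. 0.9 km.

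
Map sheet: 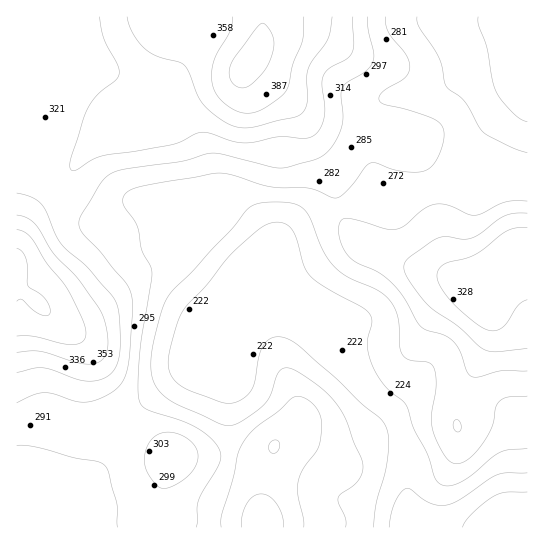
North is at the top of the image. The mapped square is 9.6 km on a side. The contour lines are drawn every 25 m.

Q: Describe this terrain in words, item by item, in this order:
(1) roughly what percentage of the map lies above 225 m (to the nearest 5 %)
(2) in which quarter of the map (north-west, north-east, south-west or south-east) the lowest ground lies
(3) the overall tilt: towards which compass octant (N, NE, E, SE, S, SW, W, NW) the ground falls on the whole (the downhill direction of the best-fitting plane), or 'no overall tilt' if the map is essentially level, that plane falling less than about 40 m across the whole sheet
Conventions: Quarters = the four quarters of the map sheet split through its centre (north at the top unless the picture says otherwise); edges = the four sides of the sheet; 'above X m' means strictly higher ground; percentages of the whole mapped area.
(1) Ground above 225 m makes up about 85 % of the sheet.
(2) The lowest ground is in the south-east quarter.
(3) Overall the map slopes down towards the south-east.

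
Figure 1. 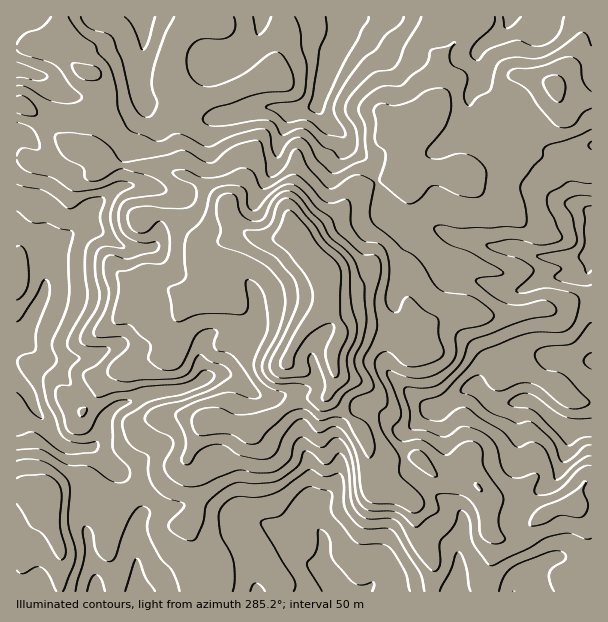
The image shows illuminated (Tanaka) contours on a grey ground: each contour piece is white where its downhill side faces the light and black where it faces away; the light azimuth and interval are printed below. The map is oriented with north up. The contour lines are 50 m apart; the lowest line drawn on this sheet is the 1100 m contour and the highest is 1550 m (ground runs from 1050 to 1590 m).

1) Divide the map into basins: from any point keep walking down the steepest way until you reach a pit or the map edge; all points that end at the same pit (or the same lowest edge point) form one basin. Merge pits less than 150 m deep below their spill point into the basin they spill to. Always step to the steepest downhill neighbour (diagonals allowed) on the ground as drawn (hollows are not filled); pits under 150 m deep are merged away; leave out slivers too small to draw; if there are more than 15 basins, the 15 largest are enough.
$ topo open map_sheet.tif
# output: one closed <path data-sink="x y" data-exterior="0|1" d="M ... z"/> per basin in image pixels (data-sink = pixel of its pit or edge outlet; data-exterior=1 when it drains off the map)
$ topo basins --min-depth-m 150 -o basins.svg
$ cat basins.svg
<path data-sink="570 429" data-exterior="0" d="M555 88l-7 8-26 16-12 4-12 0-18 37-19 22-30-1-12 4-9 0-14-8-7 8-35 14-12 18-13 12-20 12-14 2 23 28 7 21-1 21 13 14 5 9 0 6-10 16 4 27-8 18 30 30 6 9 4 15 6 6 13 4 30-3 20 19 6 4 31 2 8 10 4 8 2 31 10 7 17-2 31-24 14-6 12 0 11-21 4-4 5-1 0-379-28-5-6-4z"/><path data-sink="344 17" data-exterior="1" d="M591 16l-574 0-1 88 5 0 12 8 27 27 17 12 15 1 12 11 6 1 46 4 29 7 15 7 18 14 10 10 4 13 17 16 9 3 27 0 8-3 12 0 12-6 16-11 21-26 8-5 24-7 10-10 14 8 9 0 12-4 30 1 19-22 18-37 12 0 12-4 26-16 6-8 10 8 27 4z"/><path data-sink="339 591" data-exterior="1" d="M248 234l-6 0-15 6-9 4-7 7-1 13 8 30-27 7-9 8-6 12-1 39 15 18 10 26 2 9 6 9-9 10-12 29 11 24 0 22-10 18 4 11 20 37-1 18 380 1 0-87-36 3-13 8-24 19-8 3-12 0-10-7-2-31-4-8-8-10-31-2-6-4-20-19-30 3-13-4-6-6-4-15-6-9-30-30 8-18-4-27 10-16 0-6-5-9-13-14 1-21-7-21-24-29-9 3-27 0z"/><path data-sink="17 338" data-exterior="1" d="M75 150l-9 1-10 9-12 6-23-9-5 1 0 330 16 2 17 7 3 31 9 24-1 40 150 0 2-19-18-31-6-17 10-18 0-22-11-24 12-29 9-10-6-9-2-9-10-26-15-18 1-39 6-12 9-8 27-7-8-30 1-13 7-7 29-11-15-14-4-13-10-10-18-14-15-7-29-7-46-4-6-1-12-11z"/>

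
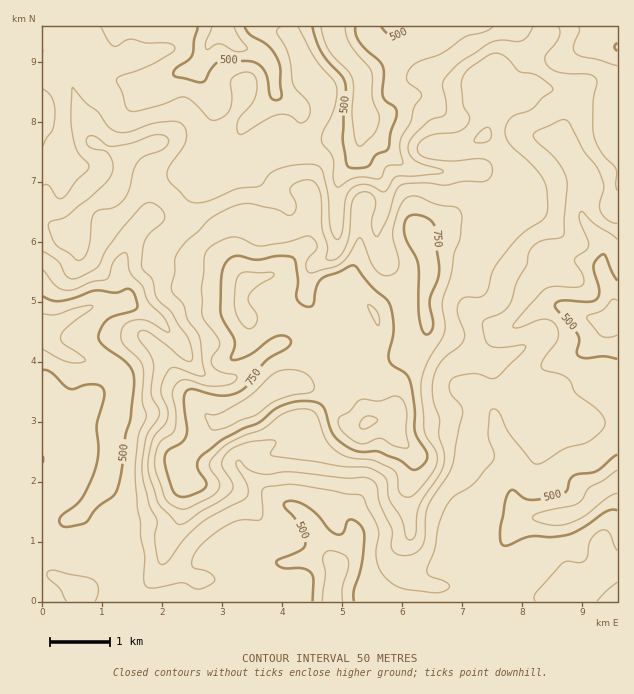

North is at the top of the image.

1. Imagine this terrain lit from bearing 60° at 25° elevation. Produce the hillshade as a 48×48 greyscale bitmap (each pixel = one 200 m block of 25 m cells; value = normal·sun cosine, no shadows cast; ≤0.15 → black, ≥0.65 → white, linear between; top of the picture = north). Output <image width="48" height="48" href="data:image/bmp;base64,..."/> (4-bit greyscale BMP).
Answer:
<image width="48" height="48" href="data:image/bmp;base64,Qk32BAAAAAAAAHYAAAAoAAAAMAAAADAAAAABAAQAAAAAAIAEAAATCwAAEwsAABAAAAAAAAAAAAAAABEREQAiIiIAMzMzAERERABVVVUAZmZmAHd3dwCIiIgAmZmZAKqqqgC7u7sAzMzMAN3d3QDu7u4A////AGZ5qod3d3iHiYiL3GNXdmeIiZmYd4mZmWeKqodmd4iImZmb3HRWZniJmamYh4iImYmqqpdViZmZmqqrzIRFVomaqpmYd4iIiaqpmYZEipmZqZmaunQ0RnmqmZmIeImYiZmZmHU0iqmZmHeKqFVDNGq6mImYiZmHipmZiHU0eZmIh3irpmdjM2zamJqpmqqHmpmIh3VERomId4rLdXhSIn3amJmqqqmHiYiIiHUxFHiIeKu4ZnZCEozKmJmqiIiHeIiIiHQQBHeJm8p1VmVCE3u6mJmoZneZh4iZmGMABIrMzJZVVVVTEmq7mJmXZ4mpiXeJmGEAJq3uyFVUREVCElm8qZmXaJmHimeJqWEASL3chWZVVUMhEkneypmXZ4h3iWeKqWIBWJqpZWd3ZCEjM3z/ypqWZ4h4mHeaqWMTZmeHZneHYgE1Vs/9uqp1Z4iImYmaqXQ0Q0Z3dniHQANneu/cuqlleJmZmZmpqnQyADeIeJh2MUZ5nP/cu6hmiZmaqpmZmoQgAVq5iJdkNYeKq+/cu6dnmZmqqpqZmoMAJa3KdndmipeZmu/cuXaImZmqqqqpq3MSWdyHZWeby4eIi93Ll2eZmaqqmcypmEITfKQ1ZniruXeIrLu6h3iZmqqqqsqGZCIlvFFFZ4iamHeJu5mpiJmZmqqqqodVVDNa2CNEV5iId2iIq4iaqrupmqu7ulVndVatkhIzR5h3d4l3u4acvMupis3Mu2Z3d4m4ICMzWZiImIhnzIa926mZms3KqmZ3d4dRE0REepmql3dq23fNyXiaq7p3ikRWZWQBNVVEeZmqdned2ne8p4mqqYZYujNWV3MTVmVEeZmrh4nNuWabmJuqmHaLyDNHinM1ZmVViqrNuZrdqFWcqKupmIm9pTJIu3RGd2Vnq6rNy4e8ljSsqZqpmZqrhSNpuoZXd3eJu6qqvaWccya8qZmqmYibhjSLupdniHeJqqqZzqSLYjjLqZmZmIm7Y3ibqZiHiHeImZqYvpJ6YlrbqamYiKvIMpmJmJmHeIiImqqHrpJ7c3vKqqmIibylNal3eJqYiamZmqlmrqONlYu6qqiImrymZ6l3d5uomqqYmodoz7etlpvLqpiIm8yXeKmHdoqpmqmImHiKzsu6eLqYiId4q8uXeJh1VXmYmqmIiIiavd2neFNEZmZ5vLqHiYdDV4mYmqmIiImarN2ncwFGd3eby6h3q4Y0m6mJvLmZiImZq82nUjWJl3rMqYh5q3VHvLmavLqZmImZms23RFaKhnrKiIh5u2RZu7qZq7qYmZmpec62RFaHZnmYiIh5u1Rqu6qZmqqXibqGWN6kNVd1RneImYeKulV7uqqZmbp2eslEWu+jNWZUVneJmZmrulabqZmZmrhni9c1jP+jNWZmVniaq8u7umiqiIiJmpd5vcU2v/1iNXiHZnm7vMuru2iYiYiZmbqbumI43/cSV4mYh3m7qqq7vGeImpmZm8u6dCNq/6ImiZmIiIm6iKu6qVZ5u5mqqrvHETWM/nE5uoiIiZqpd5upiA=="/>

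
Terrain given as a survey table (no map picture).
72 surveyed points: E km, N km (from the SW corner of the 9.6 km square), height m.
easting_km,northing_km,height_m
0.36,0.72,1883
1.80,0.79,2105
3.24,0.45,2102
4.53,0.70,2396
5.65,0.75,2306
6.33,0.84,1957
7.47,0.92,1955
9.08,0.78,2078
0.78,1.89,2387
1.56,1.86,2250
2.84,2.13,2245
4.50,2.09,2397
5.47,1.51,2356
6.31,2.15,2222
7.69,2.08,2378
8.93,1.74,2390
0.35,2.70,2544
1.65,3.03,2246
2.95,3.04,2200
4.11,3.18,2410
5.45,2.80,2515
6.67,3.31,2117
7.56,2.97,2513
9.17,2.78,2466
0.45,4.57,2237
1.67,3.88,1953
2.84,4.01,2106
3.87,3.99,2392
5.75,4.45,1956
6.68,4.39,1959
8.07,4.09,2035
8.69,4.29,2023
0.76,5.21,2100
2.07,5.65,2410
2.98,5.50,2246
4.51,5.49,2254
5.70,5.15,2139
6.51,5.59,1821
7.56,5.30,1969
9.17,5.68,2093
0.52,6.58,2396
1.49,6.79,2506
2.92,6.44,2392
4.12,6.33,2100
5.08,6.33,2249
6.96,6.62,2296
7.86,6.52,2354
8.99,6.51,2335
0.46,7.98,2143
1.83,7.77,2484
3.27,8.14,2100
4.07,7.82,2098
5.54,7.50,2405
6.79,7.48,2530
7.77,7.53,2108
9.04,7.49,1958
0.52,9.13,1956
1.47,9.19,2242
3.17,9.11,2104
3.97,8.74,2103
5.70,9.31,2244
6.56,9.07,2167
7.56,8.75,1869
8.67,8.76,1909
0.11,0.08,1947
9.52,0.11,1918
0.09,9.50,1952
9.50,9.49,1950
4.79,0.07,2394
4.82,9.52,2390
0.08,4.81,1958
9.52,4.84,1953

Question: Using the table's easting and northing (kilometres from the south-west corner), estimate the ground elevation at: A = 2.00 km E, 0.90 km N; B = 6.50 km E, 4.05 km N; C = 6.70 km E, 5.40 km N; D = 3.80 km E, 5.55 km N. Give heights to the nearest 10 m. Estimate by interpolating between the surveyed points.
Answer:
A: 2100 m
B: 2100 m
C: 1930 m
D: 2180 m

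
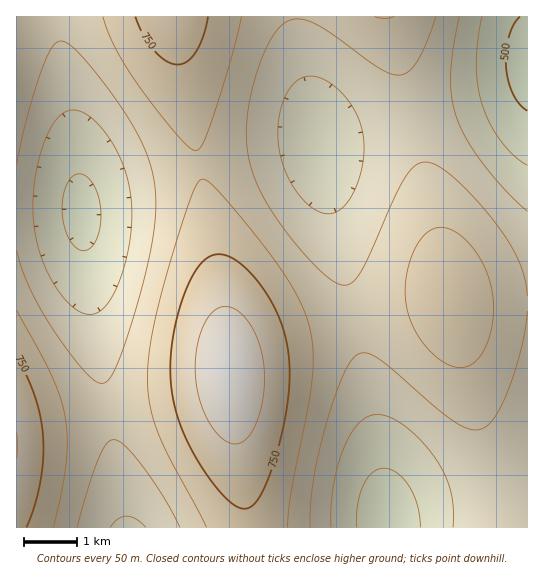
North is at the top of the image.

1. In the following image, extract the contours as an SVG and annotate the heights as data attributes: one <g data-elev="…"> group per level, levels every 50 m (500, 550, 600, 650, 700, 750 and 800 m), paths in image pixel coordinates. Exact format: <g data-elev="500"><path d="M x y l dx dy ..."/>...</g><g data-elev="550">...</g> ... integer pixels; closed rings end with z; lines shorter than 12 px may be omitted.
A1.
<g data-elev="500"><path d="M527 111l-8-7-6-10-4-12-3-15 0-14 3-16 5-12 6-8"/></g><g data-elev="550"><path d="M357 527l1-22 5-20 10-13 10-4 7 1 7 4 12 13 8 19 3 22"/><path d="M81 250l-7-4-7-11-3-12-2-13 1-15 4-12 6-7 6-2 8 3 7 9 5 13 2 15-2 16-4 12-6 7z"/><path d="M527 165l-13-9-13-15-11-18-8-20-4-18-2-22 2-22 4-24"/></g><g data-elev="600"><path d="M110 527l8-8 8-3 9 3 11 8"/><path d="M331 527l0-20 2-21 5-21 6-18 7-14 8-10 10-7 9-1 13 3 15 9 16 15 15 18 8 15 6 16 2 18 0 18"/><path d="M86 314l-8-3-9-8-10-11-9-14-11-29-6-32 2-38 9-36 6-14 7-10 8-7 8-2 9 2 9 6 11 11 9 12 8 15 6 15 4 16 3 18 0 20-3 20-4 20-7 20-7 13-8 10-8 6z"/><path d="M322 213l-15-9-14-18-10-21-5-23 1-24 6-21 10-15 7-4 7-2 8 1 9 4 9 6 10 9 13 21 6 22 0 15-2 15-5 14-6 13-6 10-7 5-8 3z"/><path d="M527 211l-21-20-23-28-16-24-10-21-5-20-1-21 2-27 6-33"/></g><g data-elev="650"><path d="M77 527l10-36 11-31 8-16 4-3 4-1 5 1 7 6 17 20 22 32 15 28"/><path d="M310 527l2-40 10-48 17-55 8-17 7-10 4-3 5-1 12 4 15 10 61 53 16 8 7 2 7-1 6-3 7-8 14-27 13-42 6-38"/><path d="M527 296l-2-15-5-16-7-16-11-18-17-21-19-21-17-16-14-8-8-3-6 1-7 4-5 5-14 24-33 74-9 12-8 3-10-3-10-7-31-33-26-37-10-18-6-16-4-17-2-17 1-19 3-20 6-24 9-23 8-15 9-11 7-4 6-2 16 3 20 11 48 35 11 6 9 1 10-4 9-10 8-17 10-27"/><path d="M17 164l10-48 16-51 11-20 5-4 6 1 10 8 15 16 21 27 17 25 19 36 5 16 3 16 1 19-1 20-10 52-23 75-9 22-7 8-4 1-4 0-9-7-15-17-17-24-26-45-9-20-5-20"/></g><g data-elev="700"><path d="M53 527l9-36 4-28 1-24-2-21-5-20-8-21-35-67"/><path d="M287 527l4-37 21-108 1-29-3-24-12-31-21-35-51-63-15-16-8-5-5 3-7 14-25 81-14 60-5 42 3 28 8 27 12 24 36 69"/><path d="M457 367l8 0 8-3 6-7 6-8 4-12 3-14 1-28-7-25-14-23-8-9-9-6-9-4-8 0-7 2-6 5-12 18-7 25 0 24 6 21 11 20 18 17 8 5z"/><path d="M103 17l12 30 22 36 40 51 12 13 6 4 4-2 3-4 9-23 19-60 11-45"/><path d="M375 17l10 1 9-1"/></g><g data-elev="750"><path d="M26 527l8-20 6-24 3-22 0-22-2-20-5-20-8-21-11-21"/><path d="M243 509l8-3 8-9 8-16 8-23 8-29 5-27 2-24-1-21-3-18-5-17-8-17-10-16-12-15-13-12-11-6-10-2-10 4-9 9-8 14-8 18-6 23-4 23-2 21 1 20 3 19 5 17 18 37 13 20 13 17 11 9z"/><path d="M135 17l9 18 11 16 12 11 11 3 9-4 9-10 7-15 5-19"/></g><g data-elev="800"><path d="M17 458l0-25"/><path d="M231 443l6 1 6-3 7-6 5-9 8-25 1-28-3-25-10-22-13-15-7-4-6-1-7 2-5 4-10 14-6 23-2 24 4 24 8 21 11 17 7 5z"/></g>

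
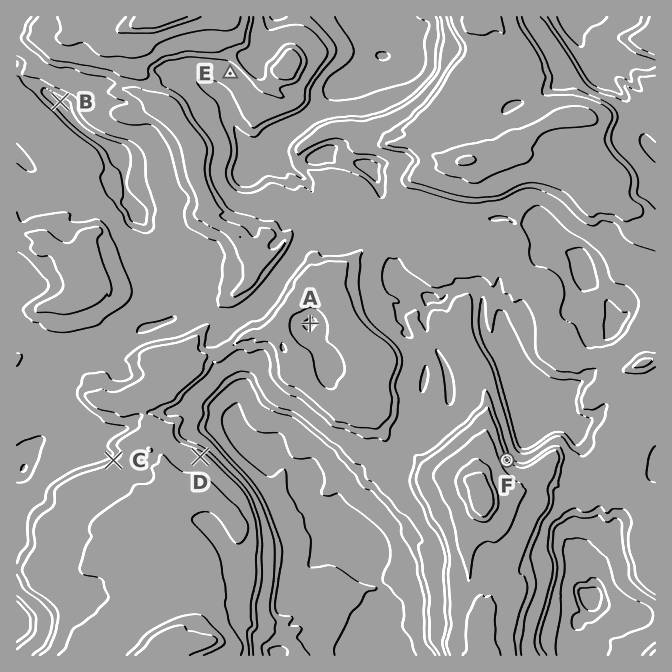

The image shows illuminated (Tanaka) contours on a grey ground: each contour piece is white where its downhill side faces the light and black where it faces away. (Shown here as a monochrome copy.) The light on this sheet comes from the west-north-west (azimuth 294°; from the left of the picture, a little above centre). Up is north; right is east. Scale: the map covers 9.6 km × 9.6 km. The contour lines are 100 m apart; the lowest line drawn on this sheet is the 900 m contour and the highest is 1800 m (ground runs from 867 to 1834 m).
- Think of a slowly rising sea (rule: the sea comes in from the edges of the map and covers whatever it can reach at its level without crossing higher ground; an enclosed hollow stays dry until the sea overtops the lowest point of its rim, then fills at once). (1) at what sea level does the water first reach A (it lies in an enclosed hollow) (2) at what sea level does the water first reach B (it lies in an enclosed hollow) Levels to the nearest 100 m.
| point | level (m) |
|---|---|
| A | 1500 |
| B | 1300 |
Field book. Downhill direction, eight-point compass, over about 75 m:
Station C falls NW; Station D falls NE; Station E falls SW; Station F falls NE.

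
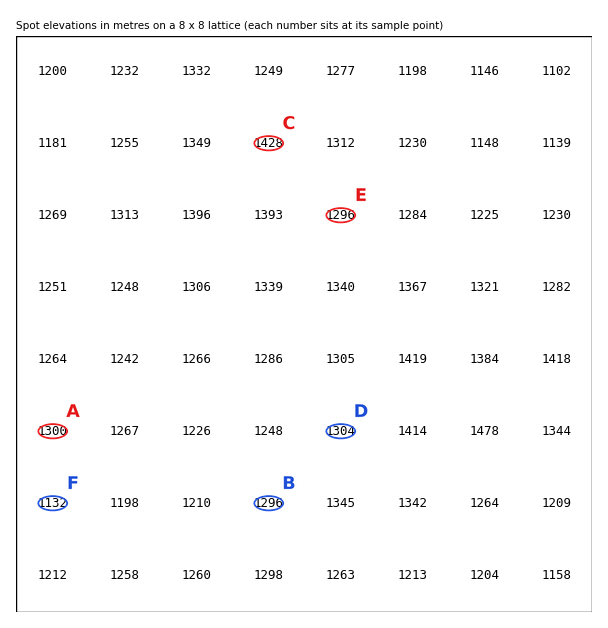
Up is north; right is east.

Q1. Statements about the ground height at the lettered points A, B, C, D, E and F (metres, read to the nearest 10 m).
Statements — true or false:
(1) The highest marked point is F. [false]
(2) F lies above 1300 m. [false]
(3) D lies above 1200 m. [true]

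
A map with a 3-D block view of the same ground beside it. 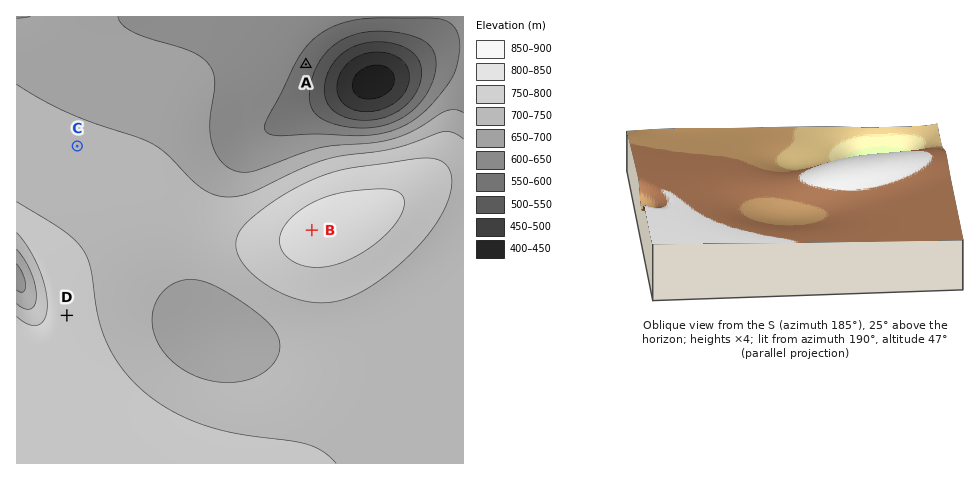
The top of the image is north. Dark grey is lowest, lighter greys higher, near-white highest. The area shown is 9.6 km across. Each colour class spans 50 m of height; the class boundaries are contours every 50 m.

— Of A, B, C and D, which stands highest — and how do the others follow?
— B D C A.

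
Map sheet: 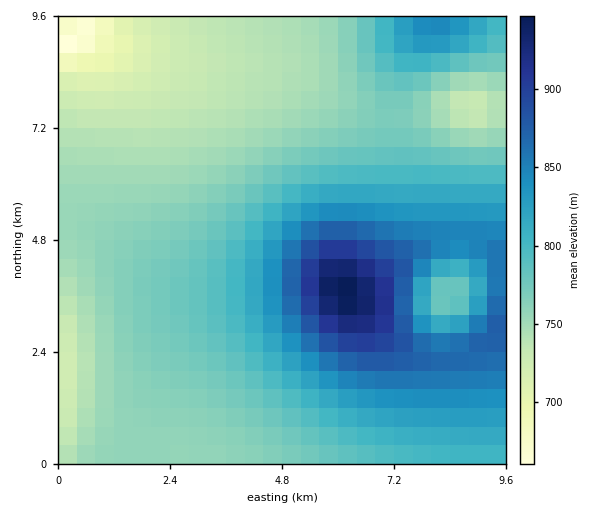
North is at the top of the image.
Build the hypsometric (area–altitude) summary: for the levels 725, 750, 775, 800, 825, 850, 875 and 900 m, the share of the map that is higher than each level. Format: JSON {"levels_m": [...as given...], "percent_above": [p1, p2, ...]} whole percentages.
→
{"levels_m": [725, 750, 775, 800, 825, 850, 875, 900], "percent_above": [95, 77, 48, 34, 23, 14, 6, 3]}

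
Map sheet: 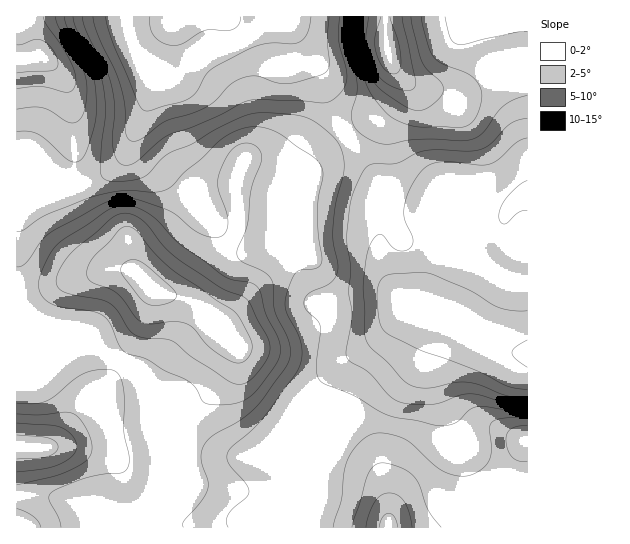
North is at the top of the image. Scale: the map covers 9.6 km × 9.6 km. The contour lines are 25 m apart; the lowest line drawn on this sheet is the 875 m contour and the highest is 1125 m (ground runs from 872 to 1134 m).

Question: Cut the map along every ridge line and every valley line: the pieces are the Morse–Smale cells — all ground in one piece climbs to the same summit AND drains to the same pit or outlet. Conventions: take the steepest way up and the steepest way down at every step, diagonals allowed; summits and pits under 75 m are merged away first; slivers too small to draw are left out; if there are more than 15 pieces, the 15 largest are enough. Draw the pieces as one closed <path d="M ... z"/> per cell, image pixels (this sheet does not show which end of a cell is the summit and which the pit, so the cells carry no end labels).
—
<path d="M346 135l-24 17-20 25-12-10-16-7-23-1-5 2-5 5-5 17 3 23-2 24-6 12-27 29-9 16-10 9-12 0-15-4-25-21-14-20-28-29-12-21-5-16-58 1 0 108 18 21 25 14 34 14 20 14 17 10 11 12 10 19 5 31 9 20 0 26-6 30 13 18-1 5 131 0 5-23-2-52-4-18 2-17 8-9 12-26 12-16 44-30 32-32 16 7 31 5 33 27 11 5 8 3 18 1 0-156-3-1-10 5-10 14-7 5-23-1-14-10-14 2-5-3-8 0-11 7-28 8-8 4-5 6 1-23-6-28-6-13z"/><path d="M270 16l-143 1 4 22 12 19 10 28-10 31-22 44-16 14-14 6-16 4 0 4 10 25 10 13 24 24 8 14 31 27 15 4 14-1 8-8 13-21 23-24 8-17 0-19-3-13 1-16 4-11 6-6 27 0 16 7 12 10 19-24 24-19-13-21-13-42-16-21-11-23z"/><path d="M411 305l-32 32-44 30-12 16-12 26-8 9-2 17 4 18 2 32 0 20-4 13 0 9 224 1 1-174-18-2-19-8-33-27-31-5z"/><path d="M527 16l-142 1 0 22 3 15 11 23 1 10-7 14-11 12-17 8-18 13 24 35 6 13 6 28-1 23 5-6 8-4 28-8 11-7 8 0 5 3 14-2 14 10 23 1 7-5 10-14 13-6z"/><path d="M17 295l-1 232 154 1 2-5-13-18 6-30 0-26-9-20-5-31-10-19-11-12-17-10-20-14-34-14-25-14z"/><path d="M126 16l-110 1 0 42 7 1 18-4 19 17 7 10 5 23 3 79 16-4 14-6 16-14 22-44 10-31-10-28-12-19z"/><path d="M385 16l-114 1 21 10 11 23 13 16 5 11 11 36 14 22 19-14 17-8 11-12 7-14-1-10-11-23z"/><path d="M41 56l-25 5 0 124 58 0 1-39-6-55-9-18z"/>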